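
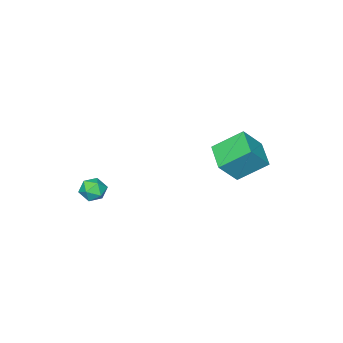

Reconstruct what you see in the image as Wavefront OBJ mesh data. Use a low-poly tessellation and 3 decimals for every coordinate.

v -0.363 -1.961 -0.216
v 0.397 -1.688 -0.358
v 0.063 -3.212 -0.342
v 0.823 -2.939 -0.484
v 0.491 -2.858 0.262
v 0.227 -2.085 0.339
v 0.233 -2.815 -1.039
v -0.031 -2.042 -0.962
v 0.765 -2.216 -0.867
v 0.925 -2.242 -0.063
v -0.465 -2.658 -0.637
v -0.305 -2.684 0.167
v -4.442 2.88 2.265
v -5.568 4.031 3.435
v -3.515 4.234 1.824
v -4.64 5.386 2.994
v -3.36 2.574 3.606
v -4.485 3.726 4.776
v -2.432 3.929 3.165
v -3.558 5.08 4.335
f 1 12 6
f 1 6 2
f 1 2 8
f 1 8 11
f 1 11 12
f 2 6 10
f 6 12 5
f 12 11 3
f 11 8 7
f 8 2 9
f 4 10 5
f 4 5 3
f 4 3 7
f 4 7 9
f 4 9 10
f 5 10 6
f 3 5 12
f 7 3 11
f 9 7 8
f 10 9 2
f 14 16 13
f 17 14 13
f 13 16 15
f 15 17 13
f 14 20 16
f 18 14 17
f 18 20 14
f 16 20 15
f 19 17 15
f 15 20 19
f 19 18 17
f 20 18 19



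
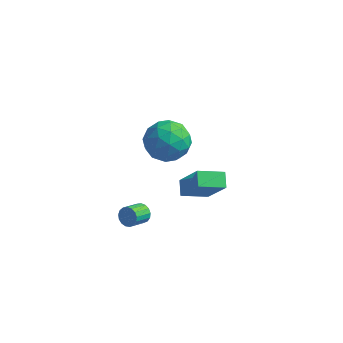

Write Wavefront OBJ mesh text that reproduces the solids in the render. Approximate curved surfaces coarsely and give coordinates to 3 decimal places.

v -0.44 -0.084 -2.095
v 0.718 -0.59 -0.33
v -0.815 0.581 -1.658
v 0.343 0.076 0.107
v 0.597 0.784 -2.527
v 1.755 0.279 -0.762
v 0.222 1.45 -2.09
v 1.38 0.944 -0.325
v -1.304 -0.969 3.405
v -0.323 -0.863 2.762
v -0.457 -2.297 4.478
v 0.524 -2.191 3.835
v 0.185 -1.312 4.543
v -0.338 -0.492 3.88
v -0.442 -2.668 3.36
v -0.965 -1.848 2.697
v 0.21 -1.913 2.735
v 0.598 -1.075 3.466
v -1.378 -2.085 3.774
v -0.99 -1.247 4.505
v -0.888 -0.8 2.989
v 0.108 -2.36 4.251
v -0.091 -1.844 4.667
v 0.485 -1.781 4.289
v -0.897 -0.581 3.646
v -0.32 -0.519 3.268
v -0.021 -0.783 4.315
v -0.46 -2.641 3.972
v 0.117 -2.579 3.594
v -1.265 -1.379 2.951
v -0.689 -1.316 2.573
v -0.759 -2.377 2.925
v 0.002 -1.354 2.595
v 0.5 -2.135 3.226
v -0.068 -2.415 2.947
v -0.375 -1.933 2.557
v 0.23 -0.862 3.025
v 0.728 -1.642 3.656
v 0.529 -1.126 4.072
v 0.221 -0.643 3.682
v 0.543 -1.479 3.009
v -1.508 -1.518 3.584
v -1.01 -2.298 4.215
v -1.001 -2.517 3.558
v -1.309 -2.034 3.168
v -1.28 -1.025 4.014
v -0.782 -1.806 4.645
v -0.405 -1.227 4.683
v -0.712 -0.745 4.293
v -1.323 -1.681 4.231
v -1.732 -1.646 -2.591
v -1.391 -1.531 -2.175
v -1.648 -2.438 -1.713
v -1.988 -2.554 -2.129
v -1.621 -1.427 -2.099
v -1.877 -2.334 -1.637
v -1.876 -1.374 -2.136
v -2.133 -2.281 -1.674
v -2.098 -1.383 -2.277
v -2.355 -2.29 -1.815
v -2.236 -1.452 -2.49
v -2.493 -2.359 -2.028
v -2.259 -1.566 -2.726
v -2.515 -2.474 -2.264
v -2.161 -1.699 -2.932
v -2.417 -2.606 -2.469
v -1.964 -1.819 -3.059
v -2.221 -2.726 -2.596
v -1.714 -1.9 -3.079
v -1.971 -2.807 -2.617
v -1.469 -1.923 -2.987
v -1.725 -2.83 -2.525
v -1.283 -1.882 -2.805
v -1.54 -2.789 -2.343
v -1.201 -1.788 -2.574
v -1.457 -2.695 -2.111
v -1.24 -1.661 -2.346
v -1.496 -2.568 -1.884
f 2 4 1
f 5 2 1
f 1 4 3
f 3 5 1
f 2 8 4
f 6 2 5
f 6 8 2
f 4 8 3
f 7 5 3
f 3 8 7
f 7 6 5
f 8 6 7
f 9 46 25
f 46 20 49
f 25 49 14
f 46 49 25
f 9 25 21
f 25 14 26
f 21 26 10
f 25 26 21
f 9 21 30
f 21 10 31
f 30 31 16
f 21 31 30
f 9 30 42
f 30 16 45
f 42 45 19
f 30 45 42
f 9 42 46
f 42 19 50
f 46 50 20
f 42 50 46
f 10 26 37
f 26 14 40
f 37 40 18
f 26 40 37
f 14 49 27
f 49 20 48
f 27 48 13
f 49 48 27
f 20 50 47
f 50 19 43
f 47 43 11
f 50 43 47
f 19 45 44
f 45 16 32
f 44 32 15
f 45 32 44
f 16 31 36
f 31 10 33
f 36 33 17
f 31 33 36
f 12 38 24
f 38 18 39
f 24 39 13
f 38 39 24
f 12 24 22
f 24 13 23
f 22 23 11
f 24 23 22
f 12 22 29
f 22 11 28
f 29 28 15
f 22 28 29
f 12 29 34
f 29 15 35
f 34 35 17
f 29 35 34
f 12 34 38
f 34 17 41
f 38 41 18
f 34 41 38
f 13 39 27
f 39 18 40
f 27 40 14
f 39 40 27
f 11 23 47
f 23 13 48
f 47 48 20
f 23 48 47
f 15 28 44
f 28 11 43
f 44 43 19
f 28 43 44
f 17 35 36
f 35 15 32
f 36 32 16
f 35 32 36
f 18 41 37
f 41 17 33
f 37 33 10
f 41 33 37
f 52 51 55
f 52 55 53
f 53 55 56
f 53 56 54
f 55 51 57
f 55 57 56
f 56 57 58
f 56 58 54
f 57 51 59
f 57 59 58
f 58 59 60
f 58 60 54
f 59 51 61
f 59 61 60
f 60 61 62
f 60 62 54
f 61 51 63
f 61 63 62
f 62 63 64
f 62 64 54
f 63 51 65
f 63 65 64
f 64 65 66
f 64 66 54
f 65 51 67
f 65 67 66
f 66 67 68
f 66 68 54
f 67 51 69
f 67 69 68
f 68 69 70
f 68 70 54
f 69 51 71
f 69 71 70
f 70 71 72
f 70 72 54
f 71 51 73
f 71 73 72
f 72 73 74
f 72 74 54
f 73 51 75
f 73 75 74
f 74 75 76
f 74 76 54
f 75 51 77
f 75 77 76
f 76 77 78
f 76 78 54
f 77 51 52
f 77 52 78
f 78 52 53
f 78 53 54



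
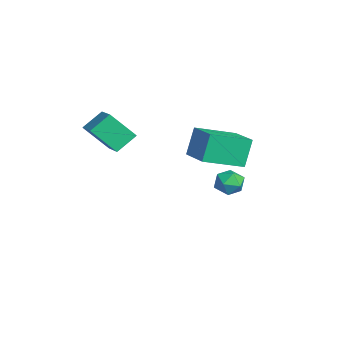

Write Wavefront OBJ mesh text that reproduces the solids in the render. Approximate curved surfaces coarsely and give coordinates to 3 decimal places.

v -3.952 -3.508 1.101
v -4.288 -4.411 2.116
v -4.218 -2.73 1.705
v -4.553 -3.634 2.72
v -2.727 -3.446 1.56
v -3.062 -4.35 2.575
v -2.992 -2.669 2.164
v -3.328 -3.572 3.179
v -4.313 1.372 -1.464
v -3.859 1.611 -1.061
v -3.841 0.429 -1.439
v -3.387 0.668 -1.036
v -3.999 0.592 -0.827
v -4.291 1.174 -0.843
v -3.409 0.866 -1.657
v -3.701 1.448 -1.673
v -3.3 1.297 -1.181
v -3.665 1.128 -0.668
v -4.035 0.912 -1.832
v -4.4 0.743 -1.319
v -1.167 -1.271 2.009
v -1.507 -0.906 3.133
v -1.332 0.294 1.45
v -1.672 0.659 2.574
v 0.152 -1.019 2.326
v -0.188 -0.654 3.45
v -0.013 0.546 1.767
v -0.353 0.911 2.891
f 2 4 1
f 5 2 1
f 1 4 3
f 3 5 1
f 2 8 4
f 6 2 5
f 6 8 2
f 4 8 3
f 7 5 3
f 3 8 7
f 7 6 5
f 8 6 7
f 9 20 14
f 9 14 10
f 9 10 16
f 9 16 19
f 9 19 20
f 10 14 18
f 14 20 13
f 20 19 11
f 19 16 15
f 16 10 17
f 12 18 13
f 12 13 11
f 12 11 15
f 12 15 17
f 12 17 18
f 13 18 14
f 11 13 20
f 15 11 19
f 17 15 16
f 18 17 10
f 22 24 21
f 25 22 21
f 21 24 23
f 23 25 21
f 22 28 24
f 26 22 25
f 26 28 22
f 24 28 23
f 27 25 23
f 23 28 27
f 27 26 25
f 28 26 27



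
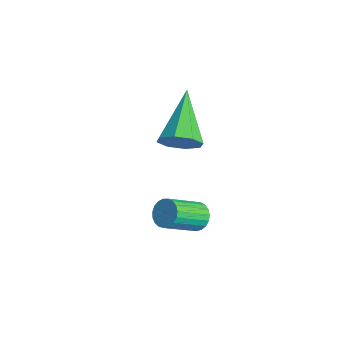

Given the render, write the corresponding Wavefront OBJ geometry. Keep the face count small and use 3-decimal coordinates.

v 1.281 -0.337 2.963
v 1.751 -0.201 3.105
v 1.83 -1.347 3.94
v 1.359 -1.483 3.797
v 1.632 -0.104 3.25
v 1.71 -1.25 4.085
v 1.451 -0.046 3.346
v 1.529 -1.192 4.18
v 1.241 -0.039 3.375
v 1.319 -1.186 4.21
v 1.038 -0.084 3.333
v 1.116 -1.23 4.168
v 0.877 -0.172 3.227
v 0.955 -1.318 4.061
v 0.786 -0.289 3.075
v 0.864 -1.435 3.91
v 0.78 -0.414 2.904
v 0.858 -1.56 3.739
v 0.861 -0.526 2.743
v 0.939 -1.672 3.578
v 1.015 -0.605 2.62
v 1.093 -1.751 3.455
v 1.214 -0.638 2.556
v 1.293 -1.784 3.391
v 1.425 -0.618 2.563
v 1.504 -1.765 3.397
v 1.612 -0.551 2.638
v 1.69 -1.697 3.473
v 1.74 -0.446 2.77
v 1.819 -1.592 3.605
v 1.79 -0.322 2.935
v 1.868 -1.468 3.77
v -1.819 0.798 3.44
v -1.602 0.479 4.095
v -3.301 1.882 4.46
v -1.317 0.973 3.983
v -1.326 1.365 3.554
v -1.624 1.425 3.057
v -2.036 1.117 2.786
v -2.321 0.623 2.897
v -2.312 0.231 3.327
v -2.014 0.171 3.823
f 2 1 5
f 2 5 3
f 3 5 6
f 3 6 4
f 5 1 7
f 5 7 6
f 6 7 8
f 6 8 4
f 7 1 9
f 7 9 8
f 8 9 10
f 8 10 4
f 9 1 11
f 9 11 10
f 10 11 12
f 10 12 4
f 11 1 13
f 11 13 12
f 12 13 14
f 12 14 4
f 13 1 15
f 13 15 14
f 14 15 16
f 14 16 4
f 15 1 17
f 15 17 16
f 16 17 18
f 16 18 4
f 17 1 19
f 17 19 18
f 18 19 20
f 18 20 4
f 19 1 21
f 19 21 20
f 20 21 22
f 20 22 4
f 21 1 23
f 21 23 22
f 22 23 24
f 22 24 4
f 23 1 25
f 23 25 24
f 24 25 26
f 24 26 4
f 25 1 27
f 25 27 26
f 26 27 28
f 26 28 4
f 27 1 29
f 27 29 28
f 28 29 30
f 28 30 4
f 29 1 31
f 29 31 30
f 30 31 32
f 30 32 4
f 31 1 2
f 31 2 32
f 32 2 3
f 32 3 4
f 34 33 36
f 34 36 35
f 36 33 37
f 36 37 35
f 37 33 38
f 37 38 35
f 38 33 39
f 38 39 35
f 39 33 40
f 39 40 35
f 40 33 41
f 40 41 35
f 41 33 42
f 41 42 35
f 42 33 34
f 42 34 35



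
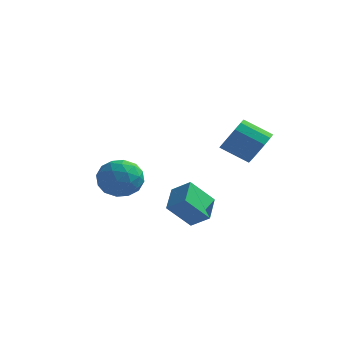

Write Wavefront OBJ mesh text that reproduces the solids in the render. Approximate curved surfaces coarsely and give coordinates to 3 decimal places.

v 3.941 1.417 1.479
v 4.429 1.718 2.346
v 3.027 1.503 3.209
v 2.539 1.203 2.341
v 4.206 2.204 2.105
v 2.805 1.989 2.968
v 3.899 2.44 1.666
v 2.498 2.225 2.529
v 3.606 2.351 1.166
v 2.204 2.136 2.029
v 3.418 1.966 0.766
v 2.016 1.751 1.629
v 3.397 1.407 0.592
v 1.995 1.192 1.455
v 3.548 0.851 0.7
v 2.146 0.636 1.563
v 3.824 0.475 1.054
v 2.423 0.26 1.917
v 4.137 0.398 1.544
v 2.736 0.183 2.407
v 4.388 0.645 2.012
v 2.986 0.43 2.875
v 4.497 1.137 2.312
v 3.095 0.922 3.175
v 2.381 -4.304 -0.117
v 2.081 -2.921 0.515
v 1.426 -4.221 -0.752
v 1.126 -2.838 -0.12
v 3.274 -3.542 -1.36
v 2.974 -2.159 -0.728
v 2.319 -3.459 -1.995
v 2.019 -2.076 -1.363
v -3.109 -0.267 -0.571
v -2.341 -0.253 0.376
v -2.139 -1.807 -1.336
v -1.371 -1.793 -0.389
v -2.534 -2.123 -0.226
v -3.133 -1.172 0.247
v -1.347 -0.888 -1.207
v -1.946 0.063 -0.734
v -1.252 -0.637 -0.017
v -1.985 -1.4 0.589
v -2.495 -0.66 -1.549
v -3.228 -1.423 -0.943
v -2.81 -0.125 -0.031
v -1.67 -1.935 -0.929
v -2.353 -2.129 -0.834
v -1.902 -2.121 -0.277
v -3.276 -0.665 -0.106
v -2.824 -0.657 0.45
v -2.937 -1.756 0.097
v -1.656 -1.403 -1.41
v -1.204 -1.395 -0.854
v -2.578 0.061 -0.683
v -2.127 0.069 -0.126
v -1.543 -0.304 -1.057
v -1.718 -0.343 0.295
v -1.148 -1.248 -0.154
v -1.134 -0.716 -0.635
v -1.486 -0.157 -0.357
v -2.149 -0.791 0.652
v -1.579 -1.696 0.202
v -2.263 -1.89 0.298
v -2.615 -1.331 0.576
v -1.509 -1.017 0.421
v -2.901 -0.364 -1.162
v -2.331 -1.269 -1.612
v -1.865 -0.729 -1.536
v -2.217 -0.17 -1.258
v -3.332 -0.812 -0.806
v -2.762 -1.717 -1.255
v -2.994 -1.903 -0.603
v -3.346 -1.344 -0.325
v -2.971 -1.043 -1.381
f 2 1 5
f 2 5 3
f 3 5 6
f 3 6 4
f 5 1 7
f 5 7 6
f 6 7 8
f 6 8 4
f 7 1 9
f 7 9 8
f 8 9 10
f 8 10 4
f 9 1 11
f 9 11 10
f 10 11 12
f 10 12 4
f 11 1 13
f 11 13 12
f 12 13 14
f 12 14 4
f 13 1 15
f 13 15 14
f 14 15 16
f 14 16 4
f 15 1 17
f 15 17 16
f 16 17 18
f 16 18 4
f 17 1 19
f 17 19 18
f 18 19 20
f 18 20 4
f 19 1 21
f 19 21 20
f 20 21 22
f 20 22 4
f 21 1 23
f 21 23 22
f 22 23 24
f 22 24 4
f 23 1 2
f 23 2 24
f 24 2 3
f 24 3 4
f 26 28 25
f 29 26 25
f 25 28 27
f 27 29 25
f 26 32 28
f 30 26 29
f 30 32 26
f 28 32 27
f 31 29 27
f 27 32 31
f 31 30 29
f 32 30 31
f 33 70 49
f 70 44 73
f 49 73 38
f 70 73 49
f 33 49 45
f 49 38 50
f 45 50 34
f 49 50 45
f 33 45 54
f 45 34 55
f 54 55 40
f 45 55 54
f 33 54 66
f 54 40 69
f 66 69 43
f 54 69 66
f 33 66 70
f 66 43 74
f 70 74 44
f 66 74 70
f 34 50 61
f 50 38 64
f 61 64 42
f 50 64 61
f 38 73 51
f 73 44 72
f 51 72 37
f 73 72 51
f 44 74 71
f 74 43 67
f 71 67 35
f 74 67 71
f 43 69 68
f 69 40 56
f 68 56 39
f 69 56 68
f 40 55 60
f 55 34 57
f 60 57 41
f 55 57 60
f 36 62 48
f 62 42 63
f 48 63 37
f 62 63 48
f 36 48 46
f 48 37 47
f 46 47 35
f 48 47 46
f 36 46 53
f 46 35 52
f 53 52 39
f 46 52 53
f 36 53 58
f 53 39 59
f 58 59 41
f 53 59 58
f 36 58 62
f 58 41 65
f 62 65 42
f 58 65 62
f 37 63 51
f 63 42 64
f 51 64 38
f 63 64 51
f 35 47 71
f 47 37 72
f 71 72 44
f 47 72 71
f 39 52 68
f 52 35 67
f 68 67 43
f 52 67 68
f 41 59 60
f 59 39 56
f 60 56 40
f 59 56 60
f 42 65 61
f 65 41 57
f 61 57 34
f 65 57 61



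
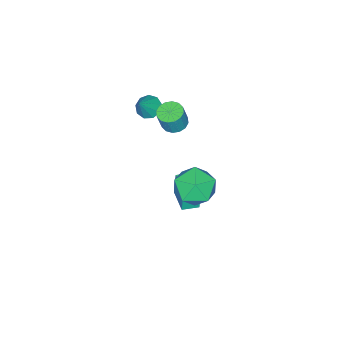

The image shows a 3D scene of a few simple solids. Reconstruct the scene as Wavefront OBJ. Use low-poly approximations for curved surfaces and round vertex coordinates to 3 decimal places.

v -1.087 0.241 -3.886
v -1.193 0.264 -2.4
v -0.221 1.415 -3.842
v -0.326 1.438 -2.356
v -0.334 -0.318 -3.824
v -0.439 -0.295 -2.338
v 0.533 0.856 -3.78
v 0.427 0.879 -2.294
v 1.241 3.505 1.399
v 2.223 3.788 0.677
v 1.437 1.552 0.903
v 2.419 1.835 0.181
v 2.51 1.928 1.425
v 2.389 3.135 1.732
v 1.271 2.205 -0.152
v 1.15 3.412 0.155
v 2.242 2.984 -0.281
v 3.007 2.813 0.693
v 0.653 2.527 0.887
v 1.418 2.356 1.861
v 0.149 -1.567 3.292
v 0.684 -1.442 2.842
v 1.071 -1.433 4.428
v 0.471 -1.024 2.967
v 0.107 -0.86 3.243
v -0.238 -1.026 3.542
v -0.401 -1.446 3.724
v -0.307 -1.922 3.704
v -0 -2.232 3.491
v 0.377 -2.23 3.184
v 0.647 -1.919 2.928
v 0.202 0.145 3.139
v 0.761 -0.234 2.957
v 1.138 -0.245 4.139
v 0.578 0.135 4.321
v 0.868 0.111 2.927
v 1.244 0.1 4.108
v 0.796 0.465 2.953
v 1.173 0.454 4.134
v 0.565 0.734 3.029
v 0.942 0.723 4.21
v 0.236 0.845 3.135
v 0.613 0.834 4.316
v -0.101 0.768 3.242
v 0.276 0.757 4.423
v -0.358 0.525 3.321
v 0.019 0.514 4.503
v -0.464 0.18 3.352
v -0.088 0.169 4.533
v -0.393 -0.174 3.326
v -0.016 -0.185 4.507
v -0.162 -0.443 3.25
v 0.215 -0.454 4.431
v 0.167 -0.554 3.144
v 0.544 -0.565 4.325
v 0.504 -0.477 3.037
v 0.881 -0.488 4.218
f 2 4 1
f 5 2 1
f 1 4 3
f 3 5 1
f 2 8 4
f 6 2 5
f 6 8 2
f 4 8 3
f 7 5 3
f 3 8 7
f 7 6 5
f 8 6 7
f 9 20 14
f 9 14 10
f 9 10 16
f 9 16 19
f 9 19 20
f 10 14 18
f 14 20 13
f 20 19 11
f 19 16 15
f 16 10 17
f 12 18 13
f 12 13 11
f 12 11 15
f 12 15 17
f 12 17 18
f 13 18 14
f 11 13 20
f 15 11 19
f 17 15 16
f 18 17 10
f 22 21 24
f 22 24 23
f 24 21 25
f 24 25 23
f 25 21 26
f 25 26 23
f 26 21 27
f 26 27 23
f 27 21 28
f 27 28 23
f 28 21 29
f 28 29 23
f 29 21 30
f 29 30 23
f 30 21 31
f 30 31 23
f 31 21 22
f 31 22 23
f 33 32 36
f 33 36 34
f 34 36 37
f 34 37 35
f 36 32 38
f 36 38 37
f 37 38 39
f 37 39 35
f 38 32 40
f 38 40 39
f 39 40 41
f 39 41 35
f 40 32 42
f 40 42 41
f 41 42 43
f 41 43 35
f 42 32 44
f 42 44 43
f 43 44 45
f 43 45 35
f 44 32 46
f 44 46 45
f 45 46 47
f 45 47 35
f 46 32 48
f 46 48 47
f 47 48 49
f 47 49 35
f 48 32 50
f 48 50 49
f 49 50 51
f 49 51 35
f 50 32 52
f 50 52 51
f 51 52 53
f 51 53 35
f 52 32 54
f 52 54 53
f 53 54 55
f 53 55 35
f 54 32 56
f 54 56 55
f 55 56 57
f 55 57 35
f 56 32 33
f 56 33 57
f 57 33 34
f 57 34 35



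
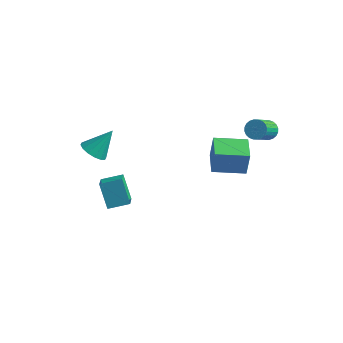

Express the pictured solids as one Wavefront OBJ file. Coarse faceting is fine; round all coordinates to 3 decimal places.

v -4.119 -3.711 1.855
v -3.459 -3.378 1.307
v -3.441 -2.669 3.305
v -3.824 -3.075 1.26
v -4.267 -2.942 1.372
v -4.671 -3.016 1.613
v -4.927 -3.276 1.92
v -4.966 -3.652 2.209
v -4.778 -4.044 2.403
v -4.414 -4.347 2.45
v -3.971 -4.48 2.338
v -3.567 -4.406 2.097
v -3.311 -4.146 1.79
v -3.272 -3.77 1.501
v 1.558 0.032 1.336
v 1.723 0.122 2.975
v 3.235 1.169 1.104
v 3.401 1.26 2.743
v 2.499 -1.36 1.317
v 2.665 -1.269 2.956
v 4.177 -0.222 1.085
v 4.342 -0.132 2.724
v -4.385 -1.875 -4.855
v -5.278 -1.382 -3.287
v -3.312 -1.028 -4.51
v -4.205 -0.536 -2.942
v -3.775 -2.924 -4.178
v -4.668 -2.432 -2.61
v -2.702 -2.078 -3.833
v -3.595 -1.585 -2.265
v 3.863 2.675 2.775
v 4.217 2.304 2.298
v 4.291 0.794 3.529
v 3.937 1.165 4.005
v 4.421 2.425 2.434
v 4.495 0.914 3.665
v 4.54 2.584 2.621
v 4.614 1.073 3.852
v 4.556 2.756 2.832
v 4.63 1.246 4.063
v 4.466 2.917 3.035
v 4.54 1.406 4.265
v 4.285 3.04 3.197
v 4.359 1.53 4.428
v 4.039 3.108 3.296
v 4.113 1.598 4.526
v 3.767 3.11 3.314
v 3.841 1.6 4.545
v 3.509 3.046 3.251
v 3.583 1.536 4.482
v 3.305 2.926 3.115
v 3.379 1.415 4.346
v 3.186 2.767 2.928
v 3.26 1.256 4.159
v 3.17 2.594 2.717
v 3.244 1.084 3.948
v 3.26 2.434 2.515
v 3.334 0.923 3.745
v 3.441 2.31 2.352
v 3.515 0.8 3.583
v 3.687 2.242 2.254
v 3.761 0.732 3.484
v 3.959 2.24 2.235
v 4.033 0.73 3.466
f 2 1 4
f 2 4 3
f 4 1 5
f 4 5 3
f 5 1 6
f 5 6 3
f 6 1 7
f 6 7 3
f 7 1 8
f 7 8 3
f 8 1 9
f 8 9 3
f 9 1 10
f 9 10 3
f 10 1 11
f 10 11 3
f 11 1 12
f 11 12 3
f 12 1 13
f 12 13 3
f 13 1 14
f 13 14 3
f 14 1 2
f 14 2 3
f 16 18 15
f 19 16 15
f 15 18 17
f 17 19 15
f 16 22 18
f 20 16 19
f 20 22 16
f 18 22 17
f 21 19 17
f 17 22 21
f 21 20 19
f 22 20 21
f 24 26 23
f 27 24 23
f 23 26 25
f 25 27 23
f 24 30 26
f 28 24 27
f 28 30 24
f 26 30 25
f 29 27 25
f 25 30 29
f 29 28 27
f 30 28 29
f 32 31 35
f 32 35 33
f 33 35 36
f 33 36 34
f 35 31 37
f 35 37 36
f 36 37 38
f 36 38 34
f 37 31 39
f 37 39 38
f 38 39 40
f 38 40 34
f 39 31 41
f 39 41 40
f 40 41 42
f 40 42 34
f 41 31 43
f 41 43 42
f 42 43 44
f 42 44 34
f 43 31 45
f 43 45 44
f 44 45 46
f 44 46 34
f 45 31 47
f 45 47 46
f 46 47 48
f 46 48 34
f 47 31 49
f 47 49 48
f 48 49 50
f 48 50 34
f 49 31 51
f 49 51 50
f 50 51 52
f 50 52 34
f 51 31 53
f 51 53 52
f 52 53 54
f 52 54 34
f 53 31 55
f 53 55 54
f 54 55 56
f 54 56 34
f 55 31 57
f 55 57 56
f 56 57 58
f 56 58 34
f 57 31 59
f 57 59 58
f 58 59 60
f 58 60 34
f 59 31 61
f 59 61 60
f 60 61 62
f 60 62 34
f 61 31 63
f 61 63 62
f 62 63 64
f 62 64 34
f 63 31 32
f 63 32 64
f 64 32 33
f 64 33 34



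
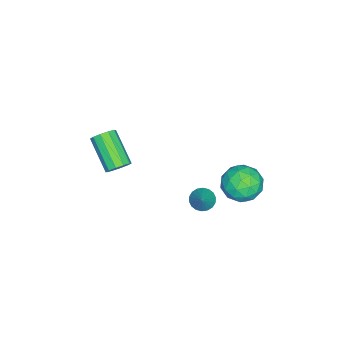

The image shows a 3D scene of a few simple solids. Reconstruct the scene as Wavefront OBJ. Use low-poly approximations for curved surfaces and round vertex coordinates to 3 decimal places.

v 1.089 -3.138 1.078
v 1.572 -3.081 1.581
v 0.435 -4.384 2.824
v -0.049 -4.442 2.322
v 1.28 -2.768 1.641
v 0.142 -4.071 2.884
v 0.914 -2.597 1.486
v -0.223 -3.9 2.729
v 0.615 -2.632 1.175
v -0.522 -3.935 2.419
v 0.497 -2.861 0.828
v -0.64 -4.164 2.071
v 0.605 -3.196 0.576
v -0.532 -4.499 1.819
v 0.898 -3.509 0.516
v -0.24 -4.812 1.759
v 1.263 -3.68 0.671
v 0.126 -4.983 1.914
v 1.562 -3.645 0.981
v 0.425 -4.948 2.225
v 1.68 -3.416 1.329
v 0.543 -4.719 2.572
v -0.487 0.779 -1.77
v 0.034 0.629 -2.196
v 0.487 1.101 -0.69
v -0.01 0.929 -2.245
v -0.148 1.199 -2.201
v -0.354 1.386 -2.071
v -0.586 1.453 -1.881
v -0.799 1.387 -1.67
v -0.95 1.2 -1.478
v -1.009 0.93 -1.344
v -0.965 0.63 -1.295
v -0.826 0.36 -1.34
v -0.62 0.173 -1.47
v -0.388 0.106 -1.659
v -0.176 0.172 -1.871
v -0.025 0.359 -2.062
v -3.015 2.453 -1.053
v -2.304 3.136 -0.39
v -1.476 1.684 -1.91
v -0.765 2.367 -1.247
v -1.382 1.487 -0.742
v -2.334 1.962 -0.212
v -1.446 2.858 -2.088
v -2.398 3.333 -1.558
v -1.335 3.387 -1.029
v -1.295 2.539 -0.198
v -2.485 2.281 -2.102
v -2.445 1.433 -1.271
v -2.795 2.862 -0.646
v -0.985 1.958 -1.654
v -1.348 1.44 -1.357
v -0.93 1.842 -0.967
v -2.812 2.172 -0.542
v -2.395 2.574 -0.152
v -1.853 1.604 -0.359
v -1.385 2.246 -2.148
v -0.968 2.648 -1.758
v -2.85 2.978 -1.333
v -2.432 3.38 -0.943
v -1.927 3.216 -1.941
v -1.807 3.411 -0.632
v -0.902 2.959 -1.136
v -1.303 3.247 -1.63
v -1.862 3.527 -1.319
v -1.784 2.913 -0.144
v -0.879 2.461 -0.647
v -1.242 1.943 -0.35
v -1.801 2.223 -0.039
v -1.214 3.06 -0.519
v -2.901 2.359 -1.653
v -1.996 1.907 -2.156
v -1.979 2.597 -2.261
v -2.538 2.877 -1.95
v -2.878 1.861 -1.164
v -1.973 1.409 -1.668
v -1.918 1.293 -0.981
v -2.477 1.573 -0.67
v -2.566 1.76 -1.781
f 2 1 5
f 2 5 3
f 3 5 6
f 3 6 4
f 5 1 7
f 5 7 6
f 6 7 8
f 6 8 4
f 7 1 9
f 7 9 8
f 8 9 10
f 8 10 4
f 9 1 11
f 9 11 10
f 10 11 12
f 10 12 4
f 11 1 13
f 11 13 12
f 12 13 14
f 12 14 4
f 13 1 15
f 13 15 14
f 14 15 16
f 14 16 4
f 15 1 17
f 15 17 16
f 16 17 18
f 16 18 4
f 17 1 19
f 17 19 18
f 18 19 20
f 18 20 4
f 19 1 21
f 19 21 20
f 20 21 22
f 20 22 4
f 21 1 2
f 21 2 22
f 22 2 3
f 22 3 4
f 24 23 26
f 24 26 25
f 26 23 27
f 26 27 25
f 27 23 28
f 27 28 25
f 28 23 29
f 28 29 25
f 29 23 30
f 29 30 25
f 30 23 31
f 30 31 25
f 31 23 32
f 31 32 25
f 32 23 33
f 32 33 25
f 33 23 34
f 33 34 25
f 34 23 35
f 34 35 25
f 35 23 36
f 35 36 25
f 36 23 37
f 36 37 25
f 37 23 38
f 37 38 25
f 38 23 24
f 38 24 25
f 39 76 55
f 76 50 79
f 55 79 44
f 76 79 55
f 39 55 51
f 55 44 56
f 51 56 40
f 55 56 51
f 39 51 60
f 51 40 61
f 60 61 46
f 51 61 60
f 39 60 72
f 60 46 75
f 72 75 49
f 60 75 72
f 39 72 76
f 72 49 80
f 76 80 50
f 72 80 76
f 40 56 67
f 56 44 70
f 67 70 48
f 56 70 67
f 44 79 57
f 79 50 78
f 57 78 43
f 79 78 57
f 50 80 77
f 80 49 73
f 77 73 41
f 80 73 77
f 49 75 74
f 75 46 62
f 74 62 45
f 75 62 74
f 46 61 66
f 61 40 63
f 66 63 47
f 61 63 66
f 42 68 54
f 68 48 69
f 54 69 43
f 68 69 54
f 42 54 52
f 54 43 53
f 52 53 41
f 54 53 52
f 42 52 59
f 52 41 58
f 59 58 45
f 52 58 59
f 42 59 64
f 59 45 65
f 64 65 47
f 59 65 64
f 42 64 68
f 64 47 71
f 68 71 48
f 64 71 68
f 43 69 57
f 69 48 70
f 57 70 44
f 69 70 57
f 41 53 77
f 53 43 78
f 77 78 50
f 53 78 77
f 45 58 74
f 58 41 73
f 74 73 49
f 58 73 74
f 47 65 66
f 65 45 62
f 66 62 46
f 65 62 66
f 48 71 67
f 71 47 63
f 67 63 40
f 71 63 67



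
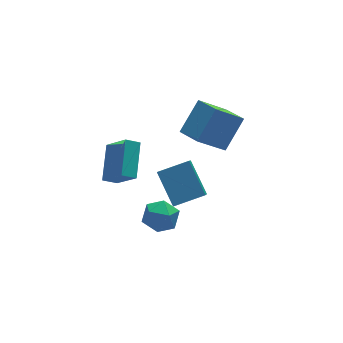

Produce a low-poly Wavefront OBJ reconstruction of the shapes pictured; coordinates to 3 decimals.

v 2.178 0.071 -1.14
v 2.06 1.754 0.209
v 0.549 0.381 -1.669
v 0.431 2.063 -0.32
v 2.749 1.057 -2.32
v 2.631 2.739 -0.971
v 1.12 1.366 -2.849
v 1.002 3.049 -1.5
v -3.119 0.633 2.039
v -2.588 -0.526 3.352
v -2.205 2.193 3.047
v -1.674 1.034 4.359
v -2.406 0.486 1.621
v -1.875 -0.673 2.933
v -1.492 2.046 2.628
v -0.961 0.887 3.941
v -0.577 0.467 -2.116
v 0.227 -0.191 -2.178
v -1.067 -0.269 -0.682
v -0.263 -0.927 -0.744
v -0.097 0.082 -0.548
v 0.206 0.537 -1.434
v -1.046 -0.997 -1.426
v -0.743 -0.542 -2.312
v -0.062 -1.095 -1.752
v 0.524 -0.428 -1.209
v -1.364 -0.032 -1.651
v -0.778 0.635 -1.108
v 2.298 1.309 2.198
v 3.649 1.988 3.656
v 1.985 2.682 1.85
v 3.336 3.36 3.308
v 3.884 1.3 0.732
v 5.235 1.978 2.19
v 3.571 2.672 0.384
v 4.922 3.351 1.842
f 2 4 1
f 5 2 1
f 1 4 3
f 3 5 1
f 2 8 4
f 6 2 5
f 6 8 2
f 4 8 3
f 7 5 3
f 3 8 7
f 7 6 5
f 8 6 7
f 10 12 9
f 13 10 9
f 9 12 11
f 11 13 9
f 10 16 12
f 14 10 13
f 14 16 10
f 12 16 11
f 15 13 11
f 11 16 15
f 15 14 13
f 16 14 15
f 17 28 22
f 17 22 18
f 17 18 24
f 17 24 27
f 17 27 28
f 18 22 26
f 22 28 21
f 28 27 19
f 27 24 23
f 24 18 25
f 20 26 21
f 20 21 19
f 20 19 23
f 20 23 25
f 20 25 26
f 21 26 22
f 19 21 28
f 23 19 27
f 25 23 24
f 26 25 18
f 30 32 29
f 33 30 29
f 29 32 31
f 31 33 29
f 30 36 32
f 34 30 33
f 34 36 30
f 32 36 31
f 35 33 31
f 31 36 35
f 35 34 33
f 36 34 35



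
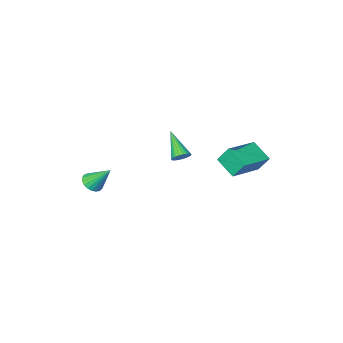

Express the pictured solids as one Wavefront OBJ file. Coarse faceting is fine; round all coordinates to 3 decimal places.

v 3.974 -4.134 -2.119
v 4.606 -3.89 -1.986
v 3.346 -3.206 -0.841
v 4.506 -3.698 -2.174
v 4.314 -3.582 -2.353
v 4.064 -3.561 -2.492
v 3.798 -3.639 -2.566
v 3.562 -3.803 -2.562
v 3.398 -4.024 -2.482
v 3.333 -4.264 -2.34
v 3.38 -4.482 -2.159
v 3.528 -4.64 -1.971
v 3.754 -4.71 -1.809
v 4.018 -4.681 -1.7
v 4.275 -4.557 -1.664
v 4.479 -4.36 -1.707
v 4.596 -4.124 -1.82
v -0.392 -2.108 -0.367
v 0.084 -2.34 -0.576
v -0.548 -3.552 0.887
v 0.166 -2.21 -0.416
v 0.163 -2.064 -0.248
v 0.076 -1.924 -0.099
v -0.083 -1.813 0.01
v -0.289 -1.746 0.061
v -0.511 -1.735 0.047
v -0.714 -1.78 -0.03
v -0.869 -1.875 -0.159
v -0.951 -2.005 -0.319
v -0.948 -2.151 -0.487
v -0.86 -2.291 -0.636
v -0.701 -2.402 -0.745
v -0.495 -2.469 -0.796
v -0.274 -2.48 -0.782
v -0.07 -2.435 -0.705
v -4.4 0.446 -0.372
v -4.168 -0.779 0.367
v -2.385 1.076 0.039
v -2.153 -0.15 0.779
v -4.027 -0.09 -1.379
v -3.795 -1.316 -0.639
v -2.012 0.539 -0.967
v -1.78 -0.686 -0.228
f 2 1 4
f 2 4 3
f 4 1 5
f 4 5 3
f 5 1 6
f 5 6 3
f 6 1 7
f 6 7 3
f 7 1 8
f 7 8 3
f 8 1 9
f 8 9 3
f 9 1 10
f 9 10 3
f 10 1 11
f 10 11 3
f 11 1 12
f 11 12 3
f 12 1 13
f 12 13 3
f 13 1 14
f 13 14 3
f 14 1 15
f 14 15 3
f 15 1 16
f 15 16 3
f 16 1 17
f 16 17 3
f 17 1 2
f 17 2 3
f 19 18 21
f 19 21 20
f 21 18 22
f 21 22 20
f 22 18 23
f 22 23 20
f 23 18 24
f 23 24 20
f 24 18 25
f 24 25 20
f 25 18 26
f 25 26 20
f 26 18 27
f 26 27 20
f 27 18 28
f 27 28 20
f 28 18 29
f 28 29 20
f 29 18 30
f 29 30 20
f 30 18 31
f 30 31 20
f 31 18 32
f 31 32 20
f 32 18 33
f 32 33 20
f 33 18 34
f 33 34 20
f 34 18 35
f 34 35 20
f 35 18 19
f 35 19 20
f 37 39 36
f 40 37 36
f 36 39 38
f 38 40 36
f 37 43 39
f 41 37 40
f 41 43 37
f 39 43 38
f 42 40 38
f 38 43 42
f 42 41 40
f 43 41 42



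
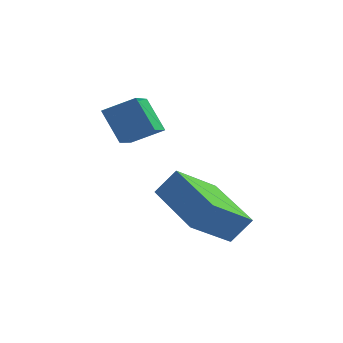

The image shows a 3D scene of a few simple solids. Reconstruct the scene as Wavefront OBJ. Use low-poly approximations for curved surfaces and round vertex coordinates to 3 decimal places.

v 0.239 0.323 -1.109
v 0.713 0.46 -0.467
v 1.023 1.167 -1.869
v 1.497 1.305 -1.227
v 1.263 -1.045 -1.573
v 1.737 -0.907 -0.931
v 2.047 -0.2 -2.333
v 2.521 -0.063 -1.691
v -0.738 1.282 0.029
v -1.233 1.619 0.904
v -0.669 2.347 -0.342
v -1.165 2.684 0.532
v 0.065 1.376 0.448
v -0.431 1.713 1.322
v 0.133 2.441 0.076
v -0.362 2.778 0.951
f 2 4 1
f 5 2 1
f 1 4 3
f 3 5 1
f 2 8 4
f 6 2 5
f 6 8 2
f 4 8 3
f 7 5 3
f 3 8 7
f 7 6 5
f 8 6 7
f 10 12 9
f 13 10 9
f 9 12 11
f 11 13 9
f 10 16 12
f 14 10 13
f 14 16 10
f 12 16 11
f 15 13 11
f 11 16 15
f 15 14 13
f 16 14 15



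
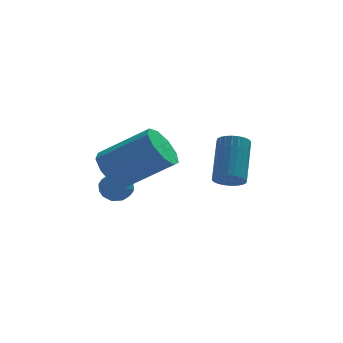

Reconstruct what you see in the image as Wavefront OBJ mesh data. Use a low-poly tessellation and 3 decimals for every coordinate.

v -1.571 -3.42 2.383
v -1.052 -2.888 1.824
v 0.71 -3.288 3.078
v 0.191 -3.82 3.637
v -1.303 -2.534 2.289
v 0.459 -2.934 3.544
v -1.68 -2.595 2.798
v 0.082 -2.995 4.053
v -2.005 -3.042 3.113
v -0.243 -3.442 4.368
v -2.128 -3.666 3.086
v -0.365 -4.066 4.341
v -1.99 -4.174 2.73
v -0.227 -4.574 3.985
v -1.656 -4.33 2.211
v 0.107 -4.73 3.466
v -1.282 -4.06 1.773
v 0.48 -4.46 3.028
v -1.044 -3.491 1.62
v 0.718 -3.89 2.874
v 2.876 -1.047 0.733
v 3.495 -1.21 0.742
v 3.842 0.184 2.176
v 3.224 0.347 2.167
v 3.495 -1.031 0.568
v 3.842 0.363 2.002
v 3.4 -0.854 0.419
v 3.747 0.54 1.853
v 3.226 -0.707 0.318
v 3.573 0.687 1.752
v 2.998 -0.611 0.28
v 3.345 0.783 1.714
v 2.752 -0.582 0.311
v 3.099 0.812 1.745
v 2.525 -0.623 0.406
v 2.872 0.77 1.841
v 2.351 -0.729 0.551
v 2.698 0.665 1.986
v 2.258 -0.884 0.724
v 2.605 0.51 2.158
v 2.258 -1.063 0.898
v 2.605 0.331 2.332
v 2.353 -1.24 1.047
v 2.7 0.154 2.481
v 2.527 -1.387 1.148
v 2.874 0.007 2.582
v 2.755 -1.483 1.186
v 3.102 -0.089 2.62
v 3.001 -1.512 1.155
v 3.348 -0.118 2.589
v 3.228 -1.47 1.059
v 3.575 -0.077 2.494
v 3.402 -1.365 0.914
v 3.749 0.029 2.349
v -1.771 0.819 -0.021
v -1.222 1.109 0.333
v -1.038 0.131 -0.593
v -0.489 0.421 -0.239
v -0.958 0.006 0.106
v -1.411 0.431 0.46
v -0.849 0.809 -0.72
v -1.302 1.234 -0.366
v -0.652 1.103 -0.099
v -0.719 0.607 0.412
v -1.541 0.633 -0.672
v -1.608 0.137 -0.161
v -1.561 1.025 0.207
v -0.699 0.215 -0.467
v -0.975 -0.028 -0.263
v -0.652 0.142 -0.055
v -1.672 0.626 0.281
v -1.349 0.797 0.489
v -1.194 0.148 0.356
v -0.911 0.443 -0.749
v -0.588 0.614 -0.541
v -1.608 1.098 -0.205
v -1.285 1.268 0.003
v -1.066 1.092 -0.616
v -0.903 1.191 0.161
v -0.472 0.787 -0.176
v -0.684 1.015 -0.458
v -0.95 1.265 -0.251
v -0.942 0.9 0.461
v -0.512 0.495 0.124
v -0.787 0.251 0.327
v -1.053 0.501 0.535
v -0.608 0.896 0.207
v -1.748 0.745 -0.384
v -1.318 0.34 -0.721
v -1.207 0.739 -0.795
v -1.473 0.989 -0.587
v -1.788 0.453 -0.084
v -1.357 0.049 -0.421
v -1.31 -0.025 -0.009
v -1.576 0.225 0.198
v -1.652 0.344 -0.467
f 2 1 5
f 2 5 3
f 3 5 6
f 3 6 4
f 5 1 7
f 5 7 6
f 6 7 8
f 6 8 4
f 7 1 9
f 7 9 8
f 8 9 10
f 8 10 4
f 9 1 11
f 9 11 10
f 10 11 12
f 10 12 4
f 11 1 13
f 11 13 12
f 12 13 14
f 12 14 4
f 13 1 15
f 13 15 14
f 14 15 16
f 14 16 4
f 15 1 17
f 15 17 16
f 16 17 18
f 16 18 4
f 17 1 19
f 17 19 18
f 18 19 20
f 18 20 4
f 19 1 2
f 19 2 20
f 20 2 3
f 20 3 4
f 22 21 25
f 22 25 23
f 23 25 26
f 23 26 24
f 25 21 27
f 25 27 26
f 26 27 28
f 26 28 24
f 27 21 29
f 27 29 28
f 28 29 30
f 28 30 24
f 29 21 31
f 29 31 30
f 30 31 32
f 30 32 24
f 31 21 33
f 31 33 32
f 32 33 34
f 32 34 24
f 33 21 35
f 33 35 34
f 34 35 36
f 34 36 24
f 35 21 37
f 35 37 36
f 36 37 38
f 36 38 24
f 37 21 39
f 37 39 38
f 38 39 40
f 38 40 24
f 39 21 41
f 39 41 40
f 40 41 42
f 40 42 24
f 41 21 43
f 41 43 42
f 42 43 44
f 42 44 24
f 43 21 45
f 43 45 44
f 44 45 46
f 44 46 24
f 45 21 47
f 45 47 46
f 46 47 48
f 46 48 24
f 47 21 49
f 47 49 48
f 48 49 50
f 48 50 24
f 49 21 51
f 49 51 50
f 50 51 52
f 50 52 24
f 51 21 53
f 51 53 52
f 52 53 54
f 52 54 24
f 53 21 22
f 53 22 54
f 54 22 23
f 54 23 24
f 55 92 71
f 92 66 95
f 71 95 60
f 92 95 71
f 55 71 67
f 71 60 72
f 67 72 56
f 71 72 67
f 55 67 76
f 67 56 77
f 76 77 62
f 67 77 76
f 55 76 88
f 76 62 91
f 88 91 65
f 76 91 88
f 55 88 92
f 88 65 96
f 92 96 66
f 88 96 92
f 56 72 83
f 72 60 86
f 83 86 64
f 72 86 83
f 60 95 73
f 95 66 94
f 73 94 59
f 95 94 73
f 66 96 93
f 96 65 89
f 93 89 57
f 96 89 93
f 65 91 90
f 91 62 78
f 90 78 61
f 91 78 90
f 62 77 82
f 77 56 79
f 82 79 63
f 77 79 82
f 58 84 70
f 84 64 85
f 70 85 59
f 84 85 70
f 58 70 68
f 70 59 69
f 68 69 57
f 70 69 68
f 58 68 75
f 68 57 74
f 75 74 61
f 68 74 75
f 58 75 80
f 75 61 81
f 80 81 63
f 75 81 80
f 58 80 84
f 80 63 87
f 84 87 64
f 80 87 84
f 59 85 73
f 85 64 86
f 73 86 60
f 85 86 73
f 57 69 93
f 69 59 94
f 93 94 66
f 69 94 93
f 61 74 90
f 74 57 89
f 90 89 65
f 74 89 90
f 63 81 82
f 81 61 78
f 82 78 62
f 81 78 82
f 64 87 83
f 87 63 79
f 83 79 56
f 87 79 83



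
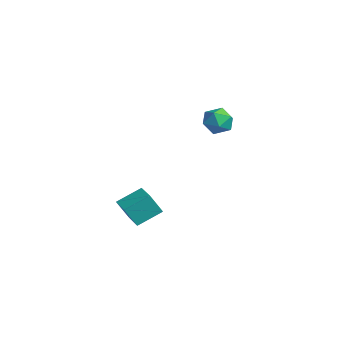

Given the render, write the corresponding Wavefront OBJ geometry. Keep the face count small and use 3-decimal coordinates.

v 3.347 0.888 3.544
v 4.076 0.946 3.312
v 3.084 0.194 2.548
v 3.813 0.252 2.316
v 3.642 -0.157 2.942
v 3.804 0.272 3.557
v 3.356 0.868 2.303
v 3.518 1.297 2.918
v 4.081 0.934 2.544
v 4.258 0.3 2.939
v 2.902 0.84 2.921
v 3.079 0.206 3.316
v 0.889 -2.363 -3.578
v 0.755 -2.909 -2.541
v 0.954 -1.182 -2.948
v 0.819 -1.728 -1.911
v 2.021 -2.472 -3.489
v 1.886 -3.018 -2.452
v 2.085 -1.291 -2.859
v 1.951 -1.837 -1.822
f 1 12 6
f 1 6 2
f 1 2 8
f 1 8 11
f 1 11 12
f 2 6 10
f 6 12 5
f 12 11 3
f 11 8 7
f 8 2 9
f 4 10 5
f 4 5 3
f 4 3 7
f 4 7 9
f 4 9 10
f 5 10 6
f 3 5 12
f 7 3 11
f 9 7 8
f 10 9 2
f 14 16 13
f 17 14 13
f 13 16 15
f 15 17 13
f 14 20 16
f 18 14 17
f 18 20 14
f 16 20 15
f 19 17 15
f 15 20 19
f 19 18 17
f 20 18 19



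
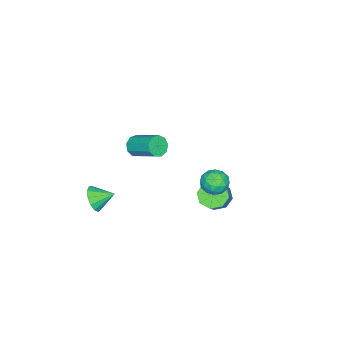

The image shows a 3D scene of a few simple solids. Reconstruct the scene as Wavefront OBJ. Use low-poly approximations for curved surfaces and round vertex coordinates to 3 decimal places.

v 3.61 -3.982 -3.892
v 4.233 -4.002 -3.285
v 3.13 -2.978 -3.368
v 4.406 -3.727 -3.652
v 4.327 -3.533 -4.095
v 4.02 -3.481 -4.474
v 3.583 -3.589 -4.668
v 3.155 -3.821 -4.616
v 2.871 -4.104 -4.335
v 2.822 -4.349 -3.912
v 3.023 -4.477 -3.484
v 3.41 -4.447 -3.185
v 3.861 -4.27 -3.111
v 0.964 2.135 -2.947
v 1.564 1.666 -3.368
v 2.677 2.036 -2.194
v 2.076 2.505 -1.773
v 1.556 2.303 -3.562
v 2.669 2.673 -2.387
v 1.201 2.842 -3.395
v 2.314 3.212 -2.221
v 0.707 2.966 -2.967
v 1.82 3.336 -1.792
v 0.363 2.604 -2.526
v 1.476 2.974 -1.352
v 0.371 1.967 -2.333
v 1.484 2.337 -1.158
v 0.726 1.428 -2.499
v 1.839 1.798 -1.325
v 1.22 1.304 -2.928
v 2.333 1.674 -1.753
v 3.35 3.956 0.403
v 4.143 3.725 0.487
v 2.997 3.095 1.373
v 3.79 2.864 1.457
v 3.552 3.625 1.69
v 3.77 4.157 1.091
v 3.37 2.663 0.769
v 3.588 3.195 0.17
v 4.156 2.926 0.713
v 4.268 3.52 1.282
v 2.872 3.3 0.578
v 2.984 3.894 1.147
v 3.777 3.916 0.36
v 3.363 2.904 1.5
v 3.223 3.351 1.637
v 3.689 3.215 1.686
v 3.558 4.17 0.715
v 4.025 4.034 0.764
v 3.677 3.975 1.471
v 3.115 2.786 1.096
v 3.582 2.65 1.145
v 3.451 3.605 0.174
v 3.917 3.469 0.223
v 3.463 2.845 0.389
v 4.251 3.311 0.542
v 4.044 2.805 1.112
v 3.797 2.686 0.708
v 3.925 2.999 0.356
v 4.317 3.66 0.877
v 4.11 3.154 1.447
v 3.97 3.601 1.584
v 4.098 3.914 1.232
v 4.325 3.191 1.01
v 3.03 3.666 0.413
v 2.823 3.16 0.983
v 3.042 2.906 0.628
v 3.17 3.219 0.276
v 3.096 4.015 0.748
v 2.889 3.509 1.318
v 3.215 3.821 1.504
v 3.343 4.134 1.152
v 2.815 3.629 0.85
v -1.659 -4.511 -3.531
v -1.167 -4.848 -3.109
v -0.849 -3.205 -2.168
v -1.341 -2.869 -2.589
v -0.944 -4.659 -3.515
v -0.626 -3.016 -2.573
v -1.056 -4.401 -3.927
v -0.738 -2.758 -2.986
v -1.45 -4.195 -4.154
v -1.132 -2.552 -3.213
v -1.942 -4.136 -4.09
v -1.624 -2.494 -3.148
v -2.301 -4.254 -3.763
v -1.983 -2.611 -2.822
v -2.36 -4.492 -3.328
v -2.042 -2.849 -2.387
v -2.091 -4.739 -2.988
v -1.773 -3.096 -2.047
v -1.62 -4.88 -2.901
v -1.302 -3.237 -1.96
f 2 1 4
f 2 4 3
f 4 1 5
f 4 5 3
f 5 1 6
f 5 6 3
f 6 1 7
f 6 7 3
f 7 1 8
f 7 8 3
f 8 1 9
f 8 9 3
f 9 1 10
f 9 10 3
f 10 1 11
f 10 11 3
f 11 1 12
f 11 12 3
f 12 1 13
f 12 13 3
f 13 1 2
f 13 2 3
f 15 14 18
f 15 18 16
f 16 18 19
f 16 19 17
f 18 14 20
f 18 20 19
f 19 20 21
f 19 21 17
f 20 14 22
f 20 22 21
f 21 22 23
f 21 23 17
f 22 14 24
f 22 24 23
f 23 24 25
f 23 25 17
f 24 14 26
f 24 26 25
f 25 26 27
f 25 27 17
f 26 14 28
f 26 28 27
f 27 28 29
f 27 29 17
f 28 14 30
f 28 30 29
f 29 30 31
f 29 31 17
f 30 14 15
f 30 15 31
f 31 15 16
f 31 16 17
f 32 69 48
f 69 43 72
f 48 72 37
f 69 72 48
f 32 48 44
f 48 37 49
f 44 49 33
f 48 49 44
f 32 44 53
f 44 33 54
f 53 54 39
f 44 54 53
f 32 53 65
f 53 39 68
f 65 68 42
f 53 68 65
f 32 65 69
f 65 42 73
f 69 73 43
f 65 73 69
f 33 49 60
f 49 37 63
f 60 63 41
f 49 63 60
f 37 72 50
f 72 43 71
f 50 71 36
f 72 71 50
f 43 73 70
f 73 42 66
f 70 66 34
f 73 66 70
f 42 68 67
f 68 39 55
f 67 55 38
f 68 55 67
f 39 54 59
f 54 33 56
f 59 56 40
f 54 56 59
f 35 61 47
f 61 41 62
f 47 62 36
f 61 62 47
f 35 47 45
f 47 36 46
f 45 46 34
f 47 46 45
f 35 45 52
f 45 34 51
f 52 51 38
f 45 51 52
f 35 52 57
f 52 38 58
f 57 58 40
f 52 58 57
f 35 57 61
f 57 40 64
f 61 64 41
f 57 64 61
f 36 62 50
f 62 41 63
f 50 63 37
f 62 63 50
f 34 46 70
f 46 36 71
f 70 71 43
f 46 71 70
f 38 51 67
f 51 34 66
f 67 66 42
f 51 66 67
f 40 58 59
f 58 38 55
f 59 55 39
f 58 55 59
f 41 64 60
f 64 40 56
f 60 56 33
f 64 56 60
f 75 74 78
f 75 78 76
f 76 78 79
f 76 79 77
f 78 74 80
f 78 80 79
f 79 80 81
f 79 81 77
f 80 74 82
f 80 82 81
f 81 82 83
f 81 83 77
f 82 74 84
f 82 84 83
f 83 84 85
f 83 85 77
f 84 74 86
f 84 86 85
f 85 86 87
f 85 87 77
f 86 74 88
f 86 88 87
f 87 88 89
f 87 89 77
f 88 74 90
f 88 90 89
f 89 90 91
f 89 91 77
f 90 74 92
f 90 92 91
f 91 92 93
f 91 93 77
f 92 74 75
f 92 75 93
f 93 75 76
f 93 76 77



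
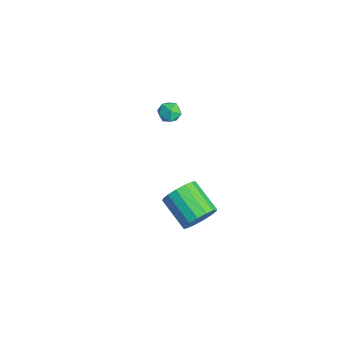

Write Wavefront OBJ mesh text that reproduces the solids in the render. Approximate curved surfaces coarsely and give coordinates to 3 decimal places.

v 4.294 -1.356 1.873
v 4.792 -1.684 2.612
v 3.204 -2.212 3.447
v 2.706 -1.884 2.707
v 4.694 -1.215 2.723
v 3.106 -1.743 3.557
v 4.489 -0.784 2.606
v 2.901 -1.312 3.44
v 4.232 -0.506 2.292
v 2.644 -1.034 3.127
v 3.991 -0.455 1.866
v 2.403 -0.984 2.701
v 3.832 -0.646 1.442
v 2.244 -1.175 2.277
v 3.796 -1.028 1.133
v 2.208 -1.556 1.968
v 3.894 -1.497 1.023
v 2.306 -2.025 1.857
v 4.099 -1.928 1.14
v 2.511 -2.456 1.974
v 4.356 -2.206 1.453
v 2.768 -2.734 2.288
v 4.597 -2.256 1.879
v 3.009 -2.785 2.714
v 4.756 -2.065 2.303
v 3.168 -2.594 3.138
v -3.352 -0.385 3.473
v -2.937 0.1 3.2
v -2.503 -1.12 3.46
v -2.088 -0.635 3.187
v -2.309 -0.574 3.842
v -2.833 -0.12 3.85
v -2.607 -0.9 2.81
v -3.131 -0.446 2.818
v -2.476 -0.218 2.79
v -2.292 -0.017 3.428
v -3.148 -1.003 3.232
v -2.964 -0.802 3.87
f 2 1 5
f 2 5 3
f 3 5 6
f 3 6 4
f 5 1 7
f 5 7 6
f 6 7 8
f 6 8 4
f 7 1 9
f 7 9 8
f 8 9 10
f 8 10 4
f 9 1 11
f 9 11 10
f 10 11 12
f 10 12 4
f 11 1 13
f 11 13 12
f 12 13 14
f 12 14 4
f 13 1 15
f 13 15 14
f 14 15 16
f 14 16 4
f 15 1 17
f 15 17 16
f 16 17 18
f 16 18 4
f 17 1 19
f 17 19 18
f 18 19 20
f 18 20 4
f 19 1 21
f 19 21 20
f 20 21 22
f 20 22 4
f 21 1 23
f 21 23 22
f 22 23 24
f 22 24 4
f 23 1 25
f 23 25 24
f 24 25 26
f 24 26 4
f 25 1 2
f 25 2 26
f 26 2 3
f 26 3 4
f 27 38 32
f 27 32 28
f 27 28 34
f 27 34 37
f 27 37 38
f 28 32 36
f 32 38 31
f 38 37 29
f 37 34 33
f 34 28 35
f 30 36 31
f 30 31 29
f 30 29 33
f 30 33 35
f 30 35 36
f 31 36 32
f 29 31 38
f 33 29 37
f 35 33 34
f 36 35 28



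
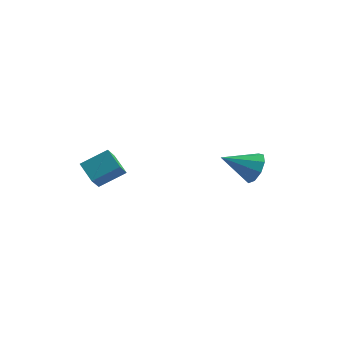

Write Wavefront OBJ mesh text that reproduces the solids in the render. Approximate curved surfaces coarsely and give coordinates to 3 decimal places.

v -0.487 -1.537 2.248
v -0.508 -2.232 3.062
v -1.112 -1.006 2.686
v -1.133 -1.7 3.499
v 0.393 -0.94 2.781
v 0.372 -1.634 3.594
v -0.232 -0.408 3.218
v -0.253 -1.103 4.032
v 4.197 3.336 0.771
v 4.462 3.612 1.416
v 2.963 2.844 1.489
v 4.18 3.968 1.176
v 3.906 4.027 0.746
v 3.768 3.764 0.328
v 3.83 3.3 0.117
v 4.064 2.854 0.212
v 4.36 2.633 0.569
v 4.579 2.741 1.019
v 4.62 3.128 1.354
f 2 4 1
f 5 2 1
f 1 4 3
f 3 5 1
f 2 8 4
f 6 2 5
f 6 8 2
f 4 8 3
f 7 5 3
f 3 8 7
f 7 6 5
f 8 6 7
f 10 9 12
f 10 12 11
f 12 9 13
f 12 13 11
f 13 9 14
f 13 14 11
f 14 9 15
f 14 15 11
f 15 9 16
f 15 16 11
f 16 9 17
f 16 17 11
f 17 9 18
f 17 18 11
f 18 9 19
f 18 19 11
f 19 9 10
f 19 10 11



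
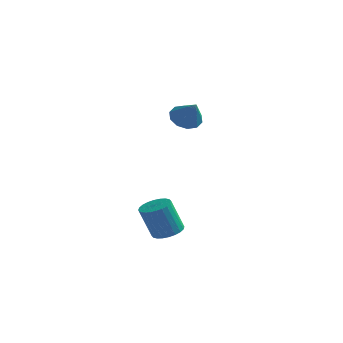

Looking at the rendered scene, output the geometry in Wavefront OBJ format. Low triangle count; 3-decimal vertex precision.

v 1.054 -3.392 -3.956
v 1.578 -2.774 -3.669
v 1.031 -3.15 -1.857
v 0.506 -3.768 -2.144
v 1.295 -2.601 -3.719
v 0.748 -2.978 -1.907
v 0.975 -2.549 -3.805
v 0.428 -2.925 -1.993
v 0.666 -2.625 -3.914
v 0.119 -3.001 -2.101
v 0.417 -2.818 -4.029
v -0.13 -3.194 -2.217
v 0.265 -3.098 -4.133
v -0.282 -3.475 -2.321
v 0.233 -3.423 -4.21
v -0.314 -3.799 -2.398
v 0.325 -3.743 -4.249
v -0.222 -4.12 -2.437
v 0.529 -4.01 -4.243
v -0.018 -4.386 -2.431
v 0.812 -4.182 -4.193
v 0.265 -4.559 -2.381
v 1.132 -4.235 -4.107
v 0.585 -4.611 -2.295
v 1.441 -4.159 -3.999
v 0.894 -4.535 -2.186
v 1.69 -3.966 -3.883
v 1.143 -4.342 -2.071
v 1.842 -3.685 -3.779
v 1.295 -4.062 -1.967
v 1.874 -3.361 -3.702
v 1.327 -3.737 -1.89
v 1.782 -3.04 -3.663
v 1.235 -3.417 -1.851
v -0.698 3.074 1.668
v 0.001 2.903 1.062
v 0.178 2.386 2.872
v 0.091 3.427 1.296
v -0.12 3.816 1.672
v -0.552 3.922 2.047
v -1.039 3.704 2.276
v -1.396 3.246 2.274
v -1.486 2.722 2.039
v -1.275 2.332 1.663
v -0.843 2.226 1.289
v -0.356 2.444 1.06
f 2 1 5
f 2 5 3
f 3 5 6
f 3 6 4
f 5 1 7
f 5 7 6
f 6 7 8
f 6 8 4
f 7 1 9
f 7 9 8
f 8 9 10
f 8 10 4
f 9 1 11
f 9 11 10
f 10 11 12
f 10 12 4
f 11 1 13
f 11 13 12
f 12 13 14
f 12 14 4
f 13 1 15
f 13 15 14
f 14 15 16
f 14 16 4
f 15 1 17
f 15 17 16
f 16 17 18
f 16 18 4
f 17 1 19
f 17 19 18
f 18 19 20
f 18 20 4
f 19 1 21
f 19 21 20
f 20 21 22
f 20 22 4
f 21 1 23
f 21 23 22
f 22 23 24
f 22 24 4
f 23 1 25
f 23 25 24
f 24 25 26
f 24 26 4
f 25 1 27
f 25 27 26
f 26 27 28
f 26 28 4
f 27 1 29
f 27 29 28
f 28 29 30
f 28 30 4
f 29 1 31
f 29 31 30
f 30 31 32
f 30 32 4
f 31 1 33
f 31 33 32
f 32 33 34
f 32 34 4
f 33 1 2
f 33 2 34
f 34 2 3
f 34 3 4
f 36 35 38
f 36 38 37
f 38 35 39
f 38 39 37
f 39 35 40
f 39 40 37
f 40 35 41
f 40 41 37
f 41 35 42
f 41 42 37
f 42 35 43
f 42 43 37
f 43 35 44
f 43 44 37
f 44 35 45
f 44 45 37
f 45 35 46
f 45 46 37
f 46 35 36
f 46 36 37



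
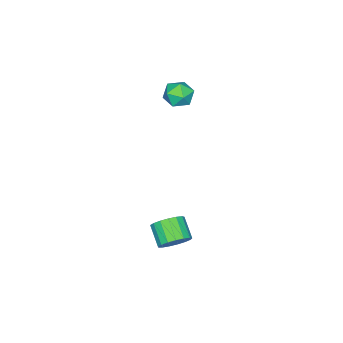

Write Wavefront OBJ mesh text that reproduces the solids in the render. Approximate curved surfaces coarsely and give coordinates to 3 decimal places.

v 2.827 2.529 -3.404
v 3.501 2.561 -2.809
v 2.868 1.664 -2.042
v 2.193 1.631 -2.636
v 3.23 2.868 -2.674
v 2.597 1.97 -1.907
v 2.867 3.097 -2.706
v 2.233 2.199 -1.939
v 2.494 3.195 -2.898
v 1.861 2.298 -2.131
v 2.197 3.141 -3.206
v 1.564 2.244 -2.439
v 2.045 2.947 -3.559
v 1.412 2.049 -2.792
v 2.072 2.657 -3.877
v 1.439 1.759 -3.109
v 2.271 2.338 -4.086
v 1.638 1.44 -3.318
v 2.598 2.062 -4.138
v 1.965 1.164 -3.371
v 2.977 1.893 -4.023
v 2.344 0.996 -3.256
v 3.322 1.87 -3.765
v 2.689 0.973 -2.998
v 3.553 1.998 -3.425
v 2.92 1.1 -2.658
v 3.618 2.247 -3.08
v 2.985 1.35 -2.313
v -2.458 0.147 3.774
v -1.986 0.18 3.003
v -2.094 -1.26 3.937
v -1.622 -1.227 3.166
v -1.331 -0.777 3.894
v -1.556 0.093 3.794
v -2.524 -1.173 3.146
v -2.749 -0.303 3.046
v -2.027 -0.635 2.615
v -1.289 -0.391 3.078
v -2.791 -0.689 3.862
v -2.053 -0.445 4.325
f 2 1 5
f 2 5 3
f 3 5 6
f 3 6 4
f 5 1 7
f 5 7 6
f 6 7 8
f 6 8 4
f 7 1 9
f 7 9 8
f 8 9 10
f 8 10 4
f 9 1 11
f 9 11 10
f 10 11 12
f 10 12 4
f 11 1 13
f 11 13 12
f 12 13 14
f 12 14 4
f 13 1 15
f 13 15 14
f 14 15 16
f 14 16 4
f 15 1 17
f 15 17 16
f 16 17 18
f 16 18 4
f 17 1 19
f 17 19 18
f 18 19 20
f 18 20 4
f 19 1 21
f 19 21 20
f 20 21 22
f 20 22 4
f 21 1 23
f 21 23 22
f 22 23 24
f 22 24 4
f 23 1 25
f 23 25 24
f 24 25 26
f 24 26 4
f 25 1 27
f 25 27 26
f 26 27 28
f 26 28 4
f 27 1 2
f 27 2 28
f 28 2 3
f 28 3 4
f 29 40 34
f 29 34 30
f 29 30 36
f 29 36 39
f 29 39 40
f 30 34 38
f 34 40 33
f 40 39 31
f 39 36 35
f 36 30 37
f 32 38 33
f 32 33 31
f 32 31 35
f 32 35 37
f 32 37 38
f 33 38 34
f 31 33 40
f 35 31 39
f 37 35 36
f 38 37 30



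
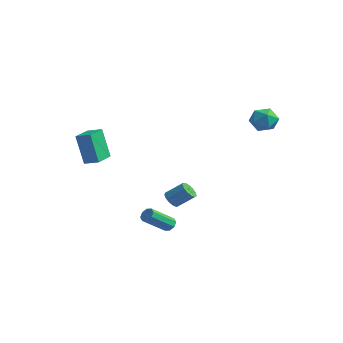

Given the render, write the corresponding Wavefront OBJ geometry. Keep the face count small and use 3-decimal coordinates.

v 0.811 -1.12 -4.457
v 1.155 -1.357 -4.75
v 1.053 -2.857 -3.655
v 0.709 -2.62 -3.363
v 1.32 -1.156 -4.459
v 1.218 -2.656 -3.364
v 1.186 -0.933 -4.167
v 1.084 -2.434 -3.072
v 0.833 -0.821 -4.045
v 0.731 -2.321 -2.95
v 0.467 -0.883 -4.165
v 0.365 -2.383 -3.07
v 0.302 -1.084 -4.456
v 0.2 -2.584 -3.361
v 0.436 -1.306 -4.748
v 0.334 -2.807 -3.653
v 0.789 -1.419 -4.87
v 0.687 -2.919 -3.775
v 2.567 4.007 2.782
v 3.479 4.187 2.675
v 2.861 3.293 4.085
v 3.773 3.473 3.978
v 3.177 4.171 4.159
v 2.996 4.612 3.354
v 3.344 2.868 3.406
v 3.163 3.309 2.601
v 3.96 3.482 3.061
v 3.856 4.288 3.526
v 2.484 3.192 3.234
v 2.38 3.998 3.699
v -3.278 -3.366 0.076
v -3.744 -3.614 2.109
v -2.488 -2.896 0.315
v -2.954 -3.145 2.347
v -2.506 -4.675 0.093
v -2.972 -4.924 2.125
v -1.716 -4.206 0.331
v -2.182 -4.454 2.364
v -1.77 0.878 -3.762
v -1.304 0.913 -4.2
v -0.545 1.656 -3.336
v -1.01 1.622 -2.898
v -1.518 1.197 -4.257
v -0.759 1.941 -3.392
v -1.812 1.38 -4.157
v -1.053 2.124 -3.292
v -2.093 1.404 -3.931
v -1.334 2.148 -3.066
v -2.27 1.261 -3.652
v -1.511 2.005 -2.787
v -2.289 0.996 -3.408
v -1.53 1.74 -2.543
v -2.143 0.694 -3.276
v -1.384 1.438 -2.412
v -1.878 0.45 -3.299
v -1.119 1.194 -2.434
v -1.579 0.342 -3.469
v -0.82 1.086 -2.604
v -1.34 0.405 -3.732
v -0.581 1.148 -2.867
v -1.238 0.617 -4.005
v -0.479 1.361 -3.14
f 2 1 5
f 2 5 3
f 3 5 6
f 3 6 4
f 5 1 7
f 5 7 6
f 6 7 8
f 6 8 4
f 7 1 9
f 7 9 8
f 8 9 10
f 8 10 4
f 9 1 11
f 9 11 10
f 10 11 12
f 10 12 4
f 11 1 13
f 11 13 12
f 12 13 14
f 12 14 4
f 13 1 15
f 13 15 14
f 14 15 16
f 14 16 4
f 15 1 17
f 15 17 16
f 16 17 18
f 16 18 4
f 17 1 2
f 17 2 18
f 18 2 3
f 18 3 4
f 19 30 24
f 19 24 20
f 19 20 26
f 19 26 29
f 19 29 30
f 20 24 28
f 24 30 23
f 30 29 21
f 29 26 25
f 26 20 27
f 22 28 23
f 22 23 21
f 22 21 25
f 22 25 27
f 22 27 28
f 23 28 24
f 21 23 30
f 25 21 29
f 27 25 26
f 28 27 20
f 32 34 31
f 35 32 31
f 31 34 33
f 33 35 31
f 32 38 34
f 36 32 35
f 36 38 32
f 34 38 33
f 37 35 33
f 33 38 37
f 37 36 35
f 38 36 37
f 40 39 43
f 40 43 41
f 41 43 44
f 41 44 42
f 43 39 45
f 43 45 44
f 44 45 46
f 44 46 42
f 45 39 47
f 45 47 46
f 46 47 48
f 46 48 42
f 47 39 49
f 47 49 48
f 48 49 50
f 48 50 42
f 49 39 51
f 49 51 50
f 50 51 52
f 50 52 42
f 51 39 53
f 51 53 52
f 52 53 54
f 52 54 42
f 53 39 55
f 53 55 54
f 54 55 56
f 54 56 42
f 55 39 57
f 55 57 56
f 56 57 58
f 56 58 42
f 57 39 59
f 57 59 58
f 58 59 60
f 58 60 42
f 59 39 61
f 59 61 60
f 60 61 62
f 60 62 42
f 61 39 40
f 61 40 62
f 62 40 41
f 62 41 42



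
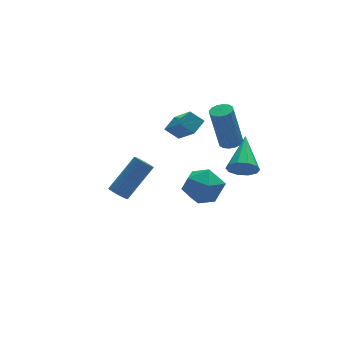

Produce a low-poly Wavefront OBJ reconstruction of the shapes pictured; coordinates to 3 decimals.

v -2.016 0.861 -0.82
v -1.763 1.145 -1.175
v -0.371 1.703 0.266
v -0.624 1.419 0.62
v -1.894 1.282 -1.101
v -0.502 1.839 0.34
v -2.044 1.354 -0.984
v -0.651 1.912 0.456
v -2.189 1.351 -0.843
v -0.797 1.909 0.598
v -2.308 1.274 -0.698
v -0.916 1.831 0.743
v -2.383 1.133 -0.572
v -0.99 1.691 0.869
v -2.402 0.952 -0.483
v -1.009 1.509 0.958
v -2.362 0.756 -0.446
v -0.969 1.314 0.995
v -2.269 0.577 -0.466
v -0.877 1.135 0.975
v -2.138 0.441 -0.54
v -0.746 0.998 0.901
v -1.989 0.368 -0.656
v -0.596 0.926 0.784
v -1.843 0.371 -0.798
v -0.451 0.929 0.643
v -1.724 0.449 -0.943
v -0.332 1.006 0.498
v -1.65 0.589 -1.069
v -0.257 1.147 0.372
v -1.631 0.771 -1.158
v -0.238 1.328 0.283
v -1.671 0.966 -1.195
v -0.278 1.524 0.246
v 1.105 3.836 0.777
v 1.391 2.427 2.066
v 1.751 4.315 1.158
v 2.037 2.907 2.447
v 1.683 3.473 0.253
v 1.969 2.065 1.542
v 2.329 3.953 0.634
v 2.615 2.544 1.923
v 2.54 -2.76 2.455
v 2.864 -2.567 1.818
v 3.24 -1.14 3.305
v 2.443 -2.387 1.823
v 2.06 -2.35 2.069
v 1.859 -2.47 2.462
v 1.918 -2.701 2.853
v 2.215 -2.954 3.091
v 2.636 -3.134 3.087
v 3.02 -3.171 2.841
v 3.22 -3.051 2.447
v 3.161 -2.82 2.057
v 3.078 0.23 1.975
v 3.561 -0.027 2.093
v 3.125 0.133 4.223
v 2.642 0.39 4.105
v 3.627 0.255 2.086
v 3.19 0.416 4.215
v 3.545 0.531 2.048
v 3.109 0.691 4.178
v 3.338 0.725 1.991
v 2.902 0.886 4.121
v 3.062 0.788 1.93
v 2.625 0.948 4.059
v 2.79 0.7 1.88
v 2.353 0.861 4.01
v 2.595 0.487 1.857
v 2.159 0.647 3.987
v 2.53 0.204 1.865
v 2.093 0.365 3.994
v 2.611 -0.071 1.902
v 2.175 0.089 4.032
v 2.818 -0.266 1.959
v 2.382 -0.105 4.089
v 3.095 -0.328 2.021
v 2.658 -0.168 4.15
v 3.367 -0.241 2.07
v 2.93 -0.08 4.2
v 1.383 2.138 -2.284
v 2.352 2.539 -2.66
v 2.268 0.881 -1.34
v 3.237 1.282 -1.716
v 2.626 1.881 -1.003
v 2.079 2.658 -1.586
v 2.541 0.762 -2.414
v 1.994 1.539 -2.997
v 3.068 1.688 -2.74
v 3.121 2.38 -1.868
v 1.499 1.04 -2.132
v 1.552 1.732 -1.26
f 2 1 5
f 2 5 3
f 3 5 6
f 3 6 4
f 5 1 7
f 5 7 6
f 6 7 8
f 6 8 4
f 7 1 9
f 7 9 8
f 8 9 10
f 8 10 4
f 9 1 11
f 9 11 10
f 10 11 12
f 10 12 4
f 11 1 13
f 11 13 12
f 12 13 14
f 12 14 4
f 13 1 15
f 13 15 14
f 14 15 16
f 14 16 4
f 15 1 17
f 15 17 16
f 16 17 18
f 16 18 4
f 17 1 19
f 17 19 18
f 18 19 20
f 18 20 4
f 19 1 21
f 19 21 20
f 20 21 22
f 20 22 4
f 21 1 23
f 21 23 22
f 22 23 24
f 22 24 4
f 23 1 25
f 23 25 24
f 24 25 26
f 24 26 4
f 25 1 27
f 25 27 26
f 26 27 28
f 26 28 4
f 27 1 29
f 27 29 28
f 28 29 30
f 28 30 4
f 29 1 31
f 29 31 30
f 30 31 32
f 30 32 4
f 31 1 33
f 31 33 32
f 32 33 34
f 32 34 4
f 33 1 2
f 33 2 34
f 34 2 3
f 34 3 4
f 36 38 35
f 39 36 35
f 35 38 37
f 37 39 35
f 36 42 38
f 40 36 39
f 40 42 36
f 38 42 37
f 41 39 37
f 37 42 41
f 41 40 39
f 42 40 41
f 44 43 46
f 44 46 45
f 46 43 47
f 46 47 45
f 47 43 48
f 47 48 45
f 48 43 49
f 48 49 45
f 49 43 50
f 49 50 45
f 50 43 51
f 50 51 45
f 51 43 52
f 51 52 45
f 52 43 53
f 52 53 45
f 53 43 54
f 53 54 45
f 54 43 44
f 54 44 45
f 56 55 59
f 56 59 57
f 57 59 60
f 57 60 58
f 59 55 61
f 59 61 60
f 60 61 62
f 60 62 58
f 61 55 63
f 61 63 62
f 62 63 64
f 62 64 58
f 63 55 65
f 63 65 64
f 64 65 66
f 64 66 58
f 65 55 67
f 65 67 66
f 66 67 68
f 66 68 58
f 67 55 69
f 67 69 68
f 68 69 70
f 68 70 58
f 69 55 71
f 69 71 70
f 70 71 72
f 70 72 58
f 71 55 73
f 71 73 72
f 72 73 74
f 72 74 58
f 73 55 75
f 73 75 74
f 74 75 76
f 74 76 58
f 75 55 77
f 75 77 76
f 76 77 78
f 76 78 58
f 77 55 79
f 77 79 78
f 78 79 80
f 78 80 58
f 79 55 56
f 79 56 80
f 80 56 57
f 80 57 58
f 81 92 86
f 81 86 82
f 81 82 88
f 81 88 91
f 81 91 92
f 82 86 90
f 86 92 85
f 92 91 83
f 91 88 87
f 88 82 89
f 84 90 85
f 84 85 83
f 84 83 87
f 84 87 89
f 84 89 90
f 85 90 86
f 83 85 92
f 87 83 91
f 89 87 88
f 90 89 82



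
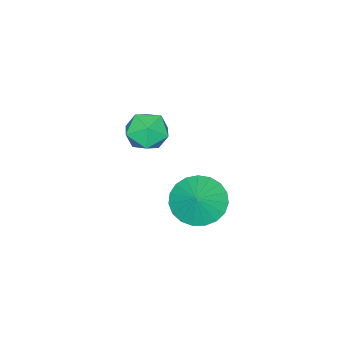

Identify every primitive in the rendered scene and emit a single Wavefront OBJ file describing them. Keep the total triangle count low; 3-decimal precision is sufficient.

v -0.792 -0.848 2.752
v -0.444 -0.318 2.215
v -0.276 -1.882 2.065
v 0.072 -1.352 1.528
v 0.353 -1.396 2.309
v 0.034 -0.757 2.733
v -0.754 -1.443 1.547
v -1.073 -0.804 1.971
v -0.421 -0.686 1.47
v 0.263 -0.657 1.941
v -0.983 -1.543 2.339
v -0.299 -1.514 2.81
v -1.77 -0.065 -1.949
v -1.076 0.193 -2.621
v -1.17 0.245 -1.211
v -1.298 0.543 -2.587
v -1.601 0.788 -2.443
v -1.934 0.886 -2.214
v -2.239 0.819 -1.938
v -2.462 0.599 -1.665
v -2.565 0.265 -1.441
v -2.532 -0.127 -1.304
v -2.366 -0.507 -1.279
v -2.097 -0.811 -1.37
v -1.772 -0.986 -1.561
v -1.446 -1.002 -1.819
v -1.176 -0.855 -2.1
v -1.009 -0.572 -2.354
v -0.974 -0.201 -2.539
f 1 12 6
f 1 6 2
f 1 2 8
f 1 8 11
f 1 11 12
f 2 6 10
f 6 12 5
f 12 11 3
f 11 8 7
f 8 2 9
f 4 10 5
f 4 5 3
f 4 3 7
f 4 7 9
f 4 9 10
f 5 10 6
f 3 5 12
f 7 3 11
f 9 7 8
f 10 9 2
f 14 13 16
f 14 16 15
f 16 13 17
f 16 17 15
f 17 13 18
f 17 18 15
f 18 13 19
f 18 19 15
f 19 13 20
f 19 20 15
f 20 13 21
f 20 21 15
f 21 13 22
f 21 22 15
f 22 13 23
f 22 23 15
f 23 13 24
f 23 24 15
f 24 13 25
f 24 25 15
f 25 13 26
f 25 26 15
f 26 13 27
f 26 27 15
f 27 13 28
f 27 28 15
f 28 13 29
f 28 29 15
f 29 13 14
f 29 14 15



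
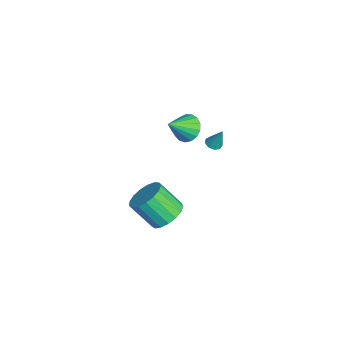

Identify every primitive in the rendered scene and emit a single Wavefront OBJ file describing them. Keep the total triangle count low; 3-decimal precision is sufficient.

v -1.818 -0.114 2.816
v -1.32 -0.146 2.711
v -1.522 0.314 4.084
v -1.439 0.172 2.631
v -1.736 0.356 2.638
v -2.071 0.32 2.729
v -2.287 0.08 2.86
v -2.285 -0.25 2.972
v -2.064 -0.517 3.01
v -1.728 -0.596 2.958
v -1.434 -0.449 2.84
v -3.065 -1.419 3.15
v -2.395 -1.608 2.533
v -2.375 -2.561 4.25
v -2.226 -1.274 2.774
v -2.25 -0.973 3.101
v -2.46 -0.774 3.44
v -2.809 -0.723 3.711
v -3.216 -0.831 3.855
v -3.589 -1.074 3.836
v -3.842 -1.395 3.661
v -3.916 -1.722 3.368
v -3.796 -1.98 3.025
v -3.508 -2.108 2.711
v -3.119 -2.079 2.498
v -2.717 -1.899 2.433
v 3.981 -3.339 2.531
v 4.798 -2.996 3.095
v 4.295 -4.098 4.493
v 3.479 -4.441 3.929
v 4.427 -2.677 3.213
v 3.925 -3.779 4.611
v 3.955 -2.51 3.175
v 3.453 -3.612 4.573
v 3.489 -2.533 2.989
v 2.986 -3.635 4.387
v 3.135 -2.74 2.699
v 2.632 -3.843 4.097
v 2.975 -3.085 2.369
v 2.473 -4.187 3.768
v 3.046 -3.488 2.077
v 2.544 -4.59 3.476
v 3.331 -3.857 1.889
v 2.829 -4.959 3.287
v 3.765 -4.107 1.848
v 3.263 -5.209 3.246
v 4.248 -4.181 1.963
v 3.746 -5.283 3.362
v 4.671 -4.062 2.208
v 4.168 -5.164 3.607
v 4.935 -3.778 2.528
v 4.433 -4.88 3.926
v 4.981 -3.393 2.847
v 4.478 -4.495 4.246
f 2 1 4
f 2 4 3
f 4 1 5
f 4 5 3
f 5 1 6
f 5 6 3
f 6 1 7
f 6 7 3
f 7 1 8
f 7 8 3
f 8 1 9
f 8 9 3
f 9 1 10
f 9 10 3
f 10 1 11
f 10 11 3
f 11 1 2
f 11 2 3
f 13 12 15
f 13 15 14
f 15 12 16
f 15 16 14
f 16 12 17
f 16 17 14
f 17 12 18
f 17 18 14
f 18 12 19
f 18 19 14
f 19 12 20
f 19 20 14
f 20 12 21
f 20 21 14
f 21 12 22
f 21 22 14
f 22 12 23
f 22 23 14
f 23 12 24
f 23 24 14
f 24 12 25
f 24 25 14
f 25 12 26
f 25 26 14
f 26 12 13
f 26 13 14
f 28 27 31
f 28 31 29
f 29 31 32
f 29 32 30
f 31 27 33
f 31 33 32
f 32 33 34
f 32 34 30
f 33 27 35
f 33 35 34
f 34 35 36
f 34 36 30
f 35 27 37
f 35 37 36
f 36 37 38
f 36 38 30
f 37 27 39
f 37 39 38
f 38 39 40
f 38 40 30
f 39 27 41
f 39 41 40
f 40 41 42
f 40 42 30
f 41 27 43
f 41 43 42
f 42 43 44
f 42 44 30
f 43 27 45
f 43 45 44
f 44 45 46
f 44 46 30
f 45 27 47
f 45 47 46
f 46 47 48
f 46 48 30
f 47 27 49
f 47 49 48
f 48 49 50
f 48 50 30
f 49 27 51
f 49 51 50
f 50 51 52
f 50 52 30
f 51 27 53
f 51 53 52
f 52 53 54
f 52 54 30
f 53 27 28
f 53 28 54
f 54 28 29
f 54 29 30



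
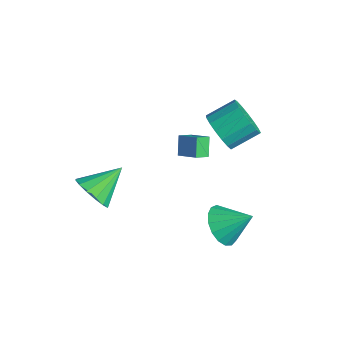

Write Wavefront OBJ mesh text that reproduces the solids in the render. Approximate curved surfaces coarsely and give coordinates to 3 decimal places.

v 1.585 3.035 2.121
v 2.073 2.544 2.897
v 2.304 3.874 3.594
v 1.815 4.365 2.819
v 2.438 2.649 2.575
v 2.668 3.98 3.272
v 2.607 2.843 2.149
v 2.837 4.174 2.846
v 2.542 3.081 1.716
v 2.772 4.412 2.414
v 2.257 3.308 1.377
v 2.488 4.639 2.074
v 1.819 3.473 1.208
v 2.049 4.804 1.905
v 1.327 3.537 1.248
v 1.557 4.868 1.945
v 0.894 3.486 1.488
v 1.124 4.817 2.186
v 0.619 3.332 1.874
v 0.85 4.662 2.571
v 0.566 3.109 2.316
v 0.796 4.44 3.013
v 0.746 2.87 2.713
v 0.976 4.201 3.411
v 1.118 2.668 2.975
v 1.348 3.999 3.673
v 1.597 2.55 3.042
v 1.827 3.881 3.739
v -1.136 -1.943 -2.368
v -0.165 -1.661 -2.717
v -1.244 -0.317 -1.352
v -0.518 -1.452 -3.09
v -1.037 -1.374 -3.268
v -1.582 -1.449 -3.206
v -2.008 -1.656 -2.919
v -2.2 -1.941 -2.484
v -2.107 -2.225 -2.018
v -1.755 -2.435 -1.646
v -1.236 -2.512 -1.467
v -0.691 -2.437 -1.53
v -0.265 -2.23 -1.817
v -0.073 -1.945 -2.251
v -1.25 2.643 -0.449
v -0.303 3.042 0.045
v -1.341 3.362 -0.855
v -0.394 3.76 -0.361
v -0.666 2.26 -1.259
v 0.281 2.658 -0.765
v -0.757 2.978 -1.665
v 0.19 3.377 -1.171
v 3.363 2.224 -2.82
v 4.195 2.201 -3.524
v 4.237 3.236 -1.82
v 3.908 2.606 -3.683
v 3.496 2.924 -3.645
v 3.054 3.082 -3.417
v 2.682 3.043 -3.053
v 2.466 2.816 -2.636
v 2.456 2.454 -2.26
v 2.654 2.039 -2.013
v 3.013 1.667 -1.951
v 3.453 1.422 -2.088
v 3.872 1.361 -2.393
v 4.175 1.497 -2.795
v 4.291 1.801 -3.203
f 2 1 5
f 2 5 3
f 3 5 6
f 3 6 4
f 5 1 7
f 5 7 6
f 6 7 8
f 6 8 4
f 7 1 9
f 7 9 8
f 8 9 10
f 8 10 4
f 9 1 11
f 9 11 10
f 10 11 12
f 10 12 4
f 11 1 13
f 11 13 12
f 12 13 14
f 12 14 4
f 13 1 15
f 13 15 14
f 14 15 16
f 14 16 4
f 15 1 17
f 15 17 16
f 16 17 18
f 16 18 4
f 17 1 19
f 17 19 18
f 18 19 20
f 18 20 4
f 19 1 21
f 19 21 20
f 20 21 22
f 20 22 4
f 21 1 23
f 21 23 22
f 22 23 24
f 22 24 4
f 23 1 25
f 23 25 24
f 24 25 26
f 24 26 4
f 25 1 27
f 25 27 26
f 26 27 28
f 26 28 4
f 27 1 2
f 27 2 28
f 28 2 3
f 28 3 4
f 30 29 32
f 30 32 31
f 32 29 33
f 32 33 31
f 33 29 34
f 33 34 31
f 34 29 35
f 34 35 31
f 35 29 36
f 35 36 31
f 36 29 37
f 36 37 31
f 37 29 38
f 37 38 31
f 38 29 39
f 38 39 31
f 39 29 40
f 39 40 31
f 40 29 41
f 40 41 31
f 41 29 42
f 41 42 31
f 42 29 30
f 42 30 31
f 44 46 43
f 47 44 43
f 43 46 45
f 45 47 43
f 44 50 46
f 48 44 47
f 48 50 44
f 46 50 45
f 49 47 45
f 45 50 49
f 49 48 47
f 50 48 49
f 52 51 54
f 52 54 53
f 54 51 55
f 54 55 53
f 55 51 56
f 55 56 53
f 56 51 57
f 56 57 53
f 57 51 58
f 57 58 53
f 58 51 59
f 58 59 53
f 59 51 60
f 59 60 53
f 60 51 61
f 60 61 53
f 61 51 62
f 61 62 53
f 62 51 63
f 62 63 53
f 63 51 64
f 63 64 53
f 64 51 65
f 64 65 53
f 65 51 52
f 65 52 53

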